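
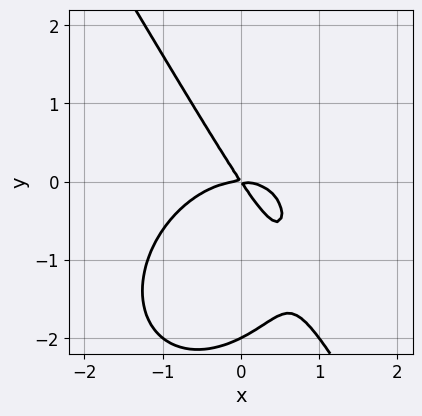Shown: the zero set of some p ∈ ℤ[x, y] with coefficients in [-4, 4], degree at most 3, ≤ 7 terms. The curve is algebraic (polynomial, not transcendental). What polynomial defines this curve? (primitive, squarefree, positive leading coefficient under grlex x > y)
2*x^3 + x*y^2 + y^3 + 3*x*y + 2*y^2

(a) The degree is 3 — a generic line meets the curve in up to 3 points.
(b) Reading off the gridlines: it crosses the x-axis at the gridline x = 0; among the integer gridlines, it crosses the y-axis at y ∈ {-2, 0}.
(c) Together with the visible shape, these determine p as stated.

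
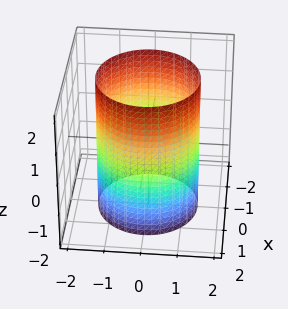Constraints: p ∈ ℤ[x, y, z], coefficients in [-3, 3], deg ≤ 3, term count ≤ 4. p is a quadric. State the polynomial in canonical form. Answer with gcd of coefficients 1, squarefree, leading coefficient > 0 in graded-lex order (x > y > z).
x^2 + y^2 - 2

1. deg p = 2.
2. Symmetries: every cross-section ⟂ z is a circle, so x, y appear only via x² + y²; mirror symmetry z ↦ −z ⇒ only even powers of z.
3. From the axis intercepts and sections: no z-intercept at any integer in the box; a circular section at z = -1 has radius between 1 and 2.
4. Matching integer coefficients to the picture gives p.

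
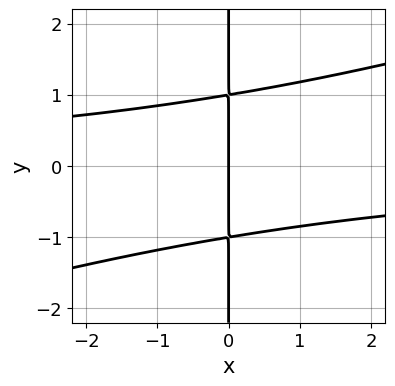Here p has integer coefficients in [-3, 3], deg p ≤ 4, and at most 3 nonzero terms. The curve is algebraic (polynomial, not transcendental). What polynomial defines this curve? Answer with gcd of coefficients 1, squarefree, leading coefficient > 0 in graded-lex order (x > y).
(a) Degree: a generic line meets the curve in up to 3 points, so deg p = 3.
(b) From the axis intercepts and sections: it meets the x-axis at x = 0 (among the integer gridlines); the visible y-axis segment lies entirely on the curve.
(c) These observations pin down the coefficients.

x^2*y - 3*x*y^2 + 3*x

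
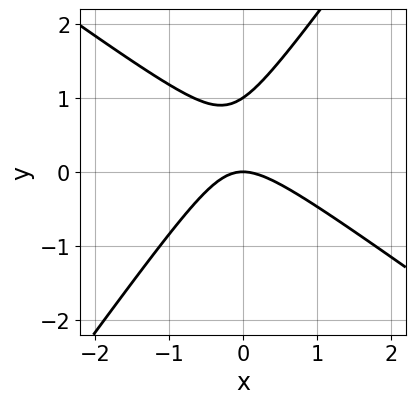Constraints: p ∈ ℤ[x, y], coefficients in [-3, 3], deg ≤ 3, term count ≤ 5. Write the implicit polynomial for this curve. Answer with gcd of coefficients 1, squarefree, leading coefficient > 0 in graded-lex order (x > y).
deg p = 2. The shape is more complex than any degree-1 curve.
Observable constraints: the y-axis gridline crossings are at y ∈ {0, 1}; it meets the x-axis at x = 0 (among the integer gridlines).
The integer polynomial consistent with all of this is the stated p.

3*x^2 + 2*x*y - 3*y^2 + 3*y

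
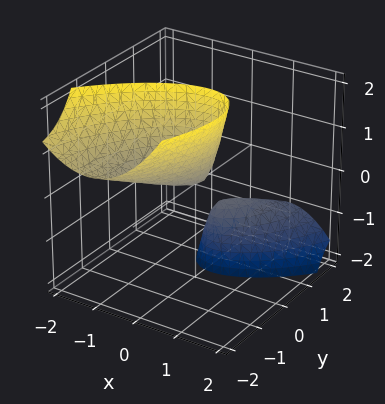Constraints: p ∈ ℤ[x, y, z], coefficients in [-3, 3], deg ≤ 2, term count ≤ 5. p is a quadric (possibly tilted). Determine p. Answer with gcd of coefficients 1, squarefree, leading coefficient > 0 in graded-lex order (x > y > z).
3*x^2 - 3*x*y + 2*y^2 + 3*y*z - z

First, the picture has 2 separate pieces.
Then, the degree is 2 — the shape is more complex than any degree-1 surface.
Then, observable constraints: one y-axis crossing is at y = 0; it meets the x-axis at x = 0 (among the integer gridlines); it meets the z-axis at z = 0 (among the integer gridlines).
Finally, matching integer coefficients to the picture gives p.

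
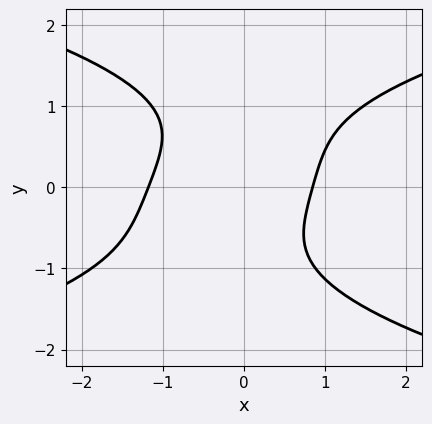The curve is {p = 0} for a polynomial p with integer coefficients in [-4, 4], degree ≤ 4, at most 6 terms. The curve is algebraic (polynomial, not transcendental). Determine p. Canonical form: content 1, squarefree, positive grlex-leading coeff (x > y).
1. The degree is 4 — no degree-3 curve has this shape.
2. Reading off the gridlines: it misses every integer gridline on the y-axis.
3. These observations pin down the coefficients.

2*y^4 - 3*x^2 + 2*x*y - x + 3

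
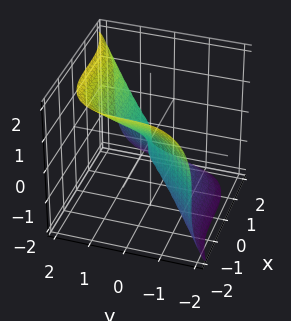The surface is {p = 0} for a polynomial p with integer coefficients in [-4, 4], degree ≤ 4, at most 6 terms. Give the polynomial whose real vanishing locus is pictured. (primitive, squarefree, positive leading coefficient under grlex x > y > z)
First, degree: no degree-2 surface has this shape, so deg p = 3.
Then, against the integer gridlines: it crosses the z-axis at the gridline z = 0; one x-axis crossing is at x = 0; it meets the y-axis at y = 0 (among the integer gridlines).
Finally, putting this together gives p.

2*x^3 - 3*y^3 + 2*z^3 - y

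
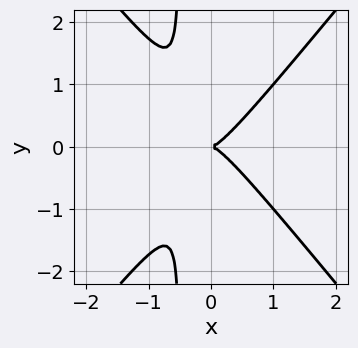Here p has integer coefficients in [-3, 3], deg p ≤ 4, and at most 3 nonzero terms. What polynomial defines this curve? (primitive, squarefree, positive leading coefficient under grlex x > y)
3*x^3 - 2*x*y^2 - y^2

First, degree: no degree-2 curve has this shape, so deg p = 3.
Then, symmetries: mirror symmetry y ↦ −y ⇒ only even powers of y.
Then, from the axis intercepts and sections: it meets the x-axis at x = 0 (among the integer gridlines); it crosses the y-axis at the gridline y = 0.
Finally, these observations pin down the coefficients.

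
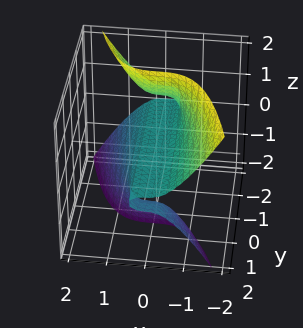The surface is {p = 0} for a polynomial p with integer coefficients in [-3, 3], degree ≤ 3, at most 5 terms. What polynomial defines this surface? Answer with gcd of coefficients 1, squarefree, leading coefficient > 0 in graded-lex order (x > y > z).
3*x^3 + 2*y*z^2 + 2*z

(a) The degree is 3 — the shape is more complex than any degree-2 surface.
(b) Against the integer gridlines: one x-axis crossing is at x = 0; it meets the z-axis at z = 0 (among the integer gridlines); the visible y-axis segment lies entirely on the surface.
(c) The integer polynomial consistent with all of this is the stated p.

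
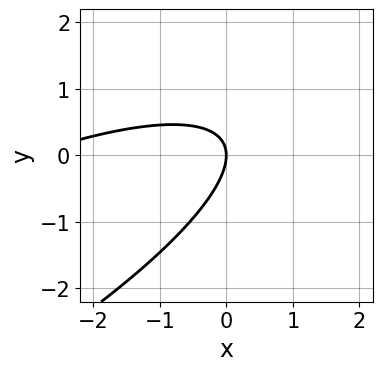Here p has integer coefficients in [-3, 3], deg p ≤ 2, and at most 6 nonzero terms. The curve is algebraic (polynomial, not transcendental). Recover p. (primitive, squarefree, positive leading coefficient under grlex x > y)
First, degree: a generic line meets the curve in up to 2 points, so deg p = 2.
Then, from the axis intercepts and sections: it crosses the y-axis at the gridline y = 0; it crosses the x-axis at the gridline x = 0.
Finally, together with the visible shape, these determine p as stated.

x^2 - 3*x*y + 3*y^2 + 3*x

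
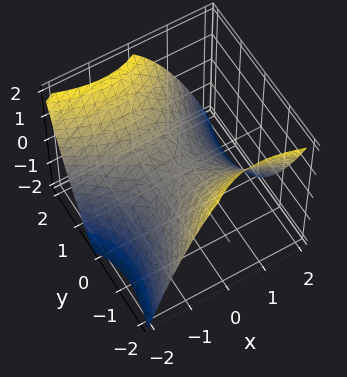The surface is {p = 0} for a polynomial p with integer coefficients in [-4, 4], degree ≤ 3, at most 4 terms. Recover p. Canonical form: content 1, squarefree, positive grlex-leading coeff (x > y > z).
Degree: the shape is more complex than any degree-1 surface, so deg p = 2.
Checking where it meets the axes: one y-axis crossing is at y = 0; it crosses the x-axis at the gridline x = 0; it crosses the z-axis at the gridline z = 0.
Solving for integer coefficients yields p as stated.

x^2 + x*y - y^2 + 2*z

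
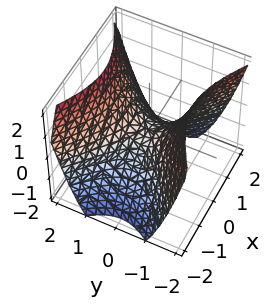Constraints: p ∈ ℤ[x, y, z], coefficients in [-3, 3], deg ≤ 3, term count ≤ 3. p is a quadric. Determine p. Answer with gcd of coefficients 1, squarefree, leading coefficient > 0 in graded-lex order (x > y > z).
2*x^2 - 3*y^2 + 3*z

First, the degree is 2 — a saddle surface; a quadric.
Next, symmetries: mirror symmetry x ↦ −x ⇒ only even powers of x; the y ↦ −y reflection is a symmetry, so y appears only in even powers.
Next, reading off the gridlines: it meets the x-axis at x = 0 (among the integer gridlines); it crosses the y-axis at the gridline y = 0; it meets the z-axis at z = 0 (among the integer gridlines).
Finally, together with the visible shape, these determine p as stated.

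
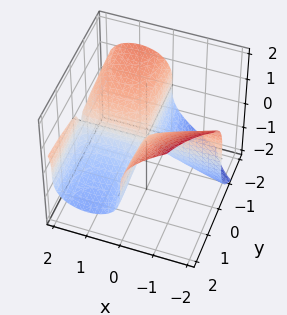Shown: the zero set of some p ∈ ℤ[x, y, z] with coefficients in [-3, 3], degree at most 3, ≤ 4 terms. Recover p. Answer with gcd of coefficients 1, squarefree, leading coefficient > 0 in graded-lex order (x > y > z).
x^2*y - z^3 - 2*x*y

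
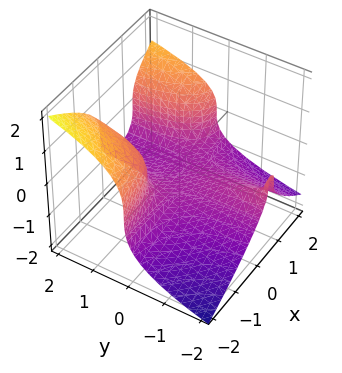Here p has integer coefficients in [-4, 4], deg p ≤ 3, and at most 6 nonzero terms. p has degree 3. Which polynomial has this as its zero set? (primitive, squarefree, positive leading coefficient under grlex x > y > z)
(a) Degree: a generic line meets the surface in up to 3 points, so deg p = 3.
(b) From the visible intercepts: it misses every integer gridline on the y-axis; no x-intercept at any integer in the box.
(c) These observations pin down the coefficients.

2*x^2*y - 3*z^3 - 2*x*y - 1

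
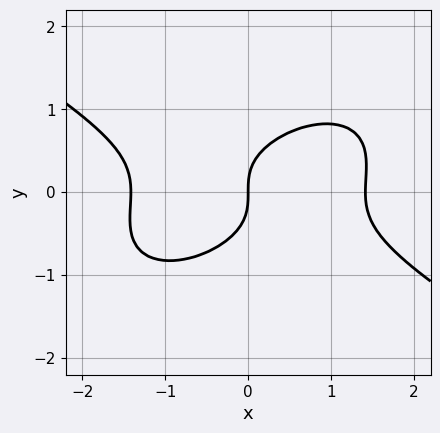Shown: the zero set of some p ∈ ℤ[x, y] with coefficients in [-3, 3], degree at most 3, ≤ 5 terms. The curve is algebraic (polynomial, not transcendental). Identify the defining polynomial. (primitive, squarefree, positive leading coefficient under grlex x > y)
x^3 - x*y^2 + 3*y^3 - 2*x

First, the degree is 3 — a generic line meets the curve in up to 3 points.
Next, from the visible intercepts: one x-axis crossing is at x = 0; one y-axis crossing is at y = 0.
Finally, matching integer coefficients to the picture gives p.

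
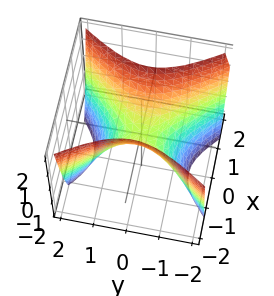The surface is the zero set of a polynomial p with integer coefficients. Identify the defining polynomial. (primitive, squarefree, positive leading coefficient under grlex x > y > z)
(a) deg p = 2. A hyperbolic paraboloid; a quadric.
(b) Symmetries: mirror symmetry x ↦ −x ⇒ only even powers of x; the y ↦ −y reflection is a symmetry, so y appears only in even powers.
(c) Checking where it meets the axes: it crosses the x-axis at the gridline x = 0; one z-axis crossing is at z = 0; one y-axis crossing is at y = 0.
(d) Putting this together gives p.

3*x^2 - 2*y^2 - 2*z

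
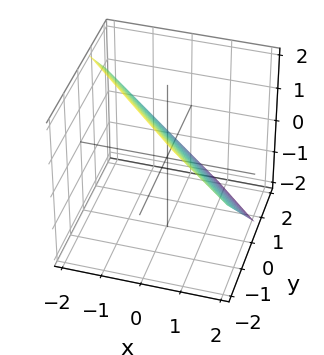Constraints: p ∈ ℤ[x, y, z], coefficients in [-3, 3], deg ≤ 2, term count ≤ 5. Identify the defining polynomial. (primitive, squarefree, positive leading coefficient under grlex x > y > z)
deg p = 1. The surface is flat (a plane).
The integer polynomial consistent with all of this is the stated p.

3*x + 3*y + 3*z - 2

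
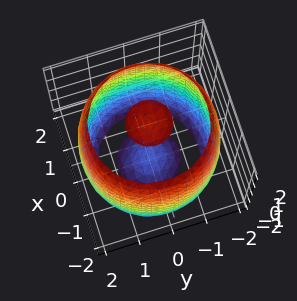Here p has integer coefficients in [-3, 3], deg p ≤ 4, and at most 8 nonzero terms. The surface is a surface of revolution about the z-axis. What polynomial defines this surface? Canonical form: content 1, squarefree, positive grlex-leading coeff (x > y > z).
(a) The picture has 3 separate pieces. They look like related sheets of one shape, so recover p as a whole.
(b) deg p = 4. A generic line meets the surface in up to 4 points.
(c) Symmetries: the surface is invariant under rotation about z: p = q(x² + y², z).
(d) Observable constraints: a circular section at z = -1 has radius between 1 and 2.
(e) Together with the visible shape, these determine p as stated.

x^4 + 2*x^2*y^2 + y^4 - 3*x^2 - 3*y^2 + z^2 - 3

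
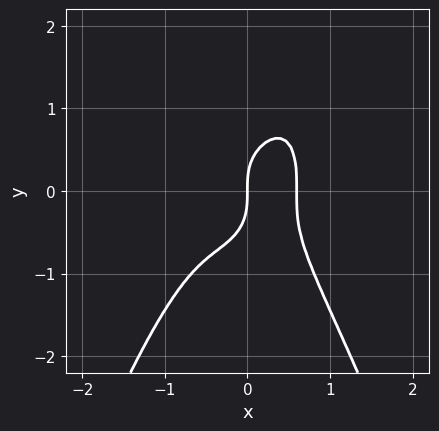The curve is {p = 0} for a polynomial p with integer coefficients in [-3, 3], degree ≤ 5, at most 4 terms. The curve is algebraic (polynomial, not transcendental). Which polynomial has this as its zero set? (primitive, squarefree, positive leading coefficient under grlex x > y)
3*x^4 + x^3 + y^3 - x

1. Degree: a generic line meets the curve in up to 4 points, so deg p = 4.
2. From the axis intercepts and sections: one x-axis crossing is at x = 0; it meets the y-axis at y = 0 (among the integer gridlines).
3. These observations pin down the coefficients.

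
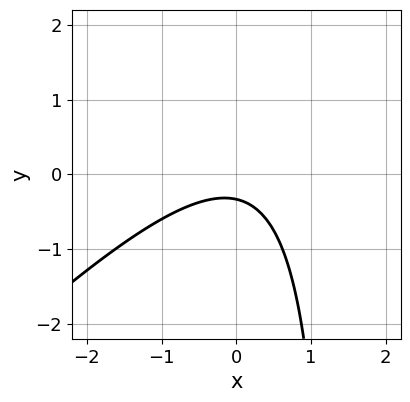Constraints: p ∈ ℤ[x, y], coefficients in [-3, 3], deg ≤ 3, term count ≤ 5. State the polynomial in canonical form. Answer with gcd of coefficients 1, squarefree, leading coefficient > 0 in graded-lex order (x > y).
deg p = 2.
Checking where it meets the axes: it misses every integer gridline on the x-axis.
These observations pin down the coefficients.

2*x^2 - 2*x*y + 3*y + 1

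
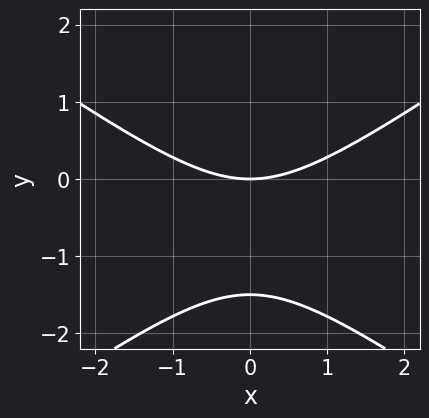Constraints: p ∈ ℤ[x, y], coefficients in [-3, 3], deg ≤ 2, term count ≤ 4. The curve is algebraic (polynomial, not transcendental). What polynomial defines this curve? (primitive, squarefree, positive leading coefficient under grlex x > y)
x^2 - 2*y^2 - 3*y

1. The degree is 2 — a generic line meets the curve in up to 2 points.
2. Symmetries: it's symmetric under x → −x, forcing even powers of x.
3. Checking where it meets the axes: it meets the y-axis at y = 0 (among the integer gridlines); one x-axis crossing is at x = 0.
4. Fitting integer coefficients to these (and the overall shape) gives p.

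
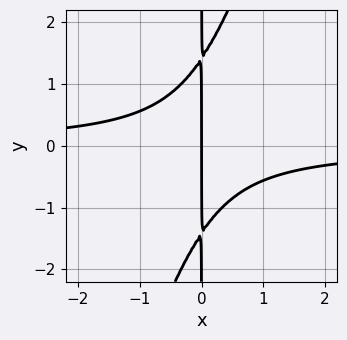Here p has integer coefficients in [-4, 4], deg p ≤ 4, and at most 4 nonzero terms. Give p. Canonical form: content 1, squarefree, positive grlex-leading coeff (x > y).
3*x^2*y - x*y^2 + 2*x

First, the degree is 3 — a generic line meets the curve in up to 3 points.
Then, from the axis intercepts and sections: the visible y-axis segment lies entirely on the curve; it crosses the x-axis at the gridline x = 0.
Finally, together with the visible shape, these determine p as stated.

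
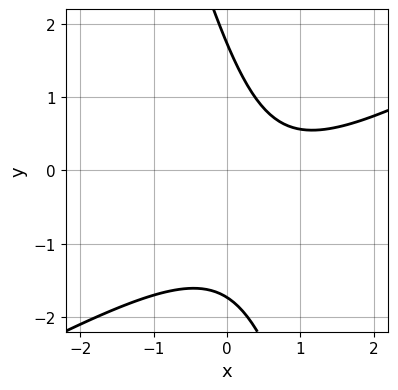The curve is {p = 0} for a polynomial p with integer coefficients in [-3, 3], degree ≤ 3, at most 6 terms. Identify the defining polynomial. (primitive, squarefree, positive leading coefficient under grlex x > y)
2*x^2 - 3*x*y - y^2 - 3*x + 3

Degree: the shape is more complex than any degree-1 curve, so deg p = 2.
Checking where it meets the axes: it misses every integer gridline on the x-axis.
Solving for integer coefficients yields p as stated.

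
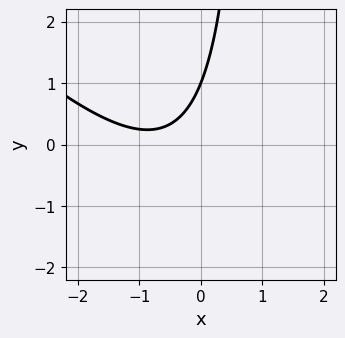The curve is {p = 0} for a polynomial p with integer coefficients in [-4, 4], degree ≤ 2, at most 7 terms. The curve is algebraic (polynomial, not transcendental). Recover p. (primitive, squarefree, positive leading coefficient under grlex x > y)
2*x^2 + 2*x*y + 3*x - 2*y + 2

First, degree: the shape is more complex than any degree-1 curve, so deg p = 2.
Then, from the axis intercepts and sections: it meets the y-axis at y = 1 (among the integer gridlines); no x-intercept at any integer in the box.
Finally, fitting integer coefficients to these (and the overall shape) gives p.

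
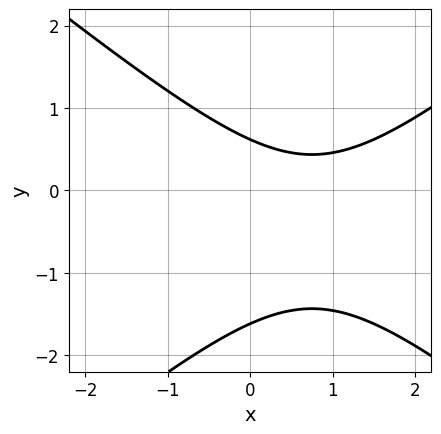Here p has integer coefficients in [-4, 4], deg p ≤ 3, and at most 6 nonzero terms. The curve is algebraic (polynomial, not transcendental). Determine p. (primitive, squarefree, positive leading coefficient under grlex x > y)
(a) Degree: the shape is more complex than any degree-1 curve, so deg p = 2.
(b) Reading off the gridlines: it misses every integer gridline on the x-axis.
(c) Solving for integer coefficients yields p as stated.

2*x^2 - 3*y^2 - 3*x - 3*y + 3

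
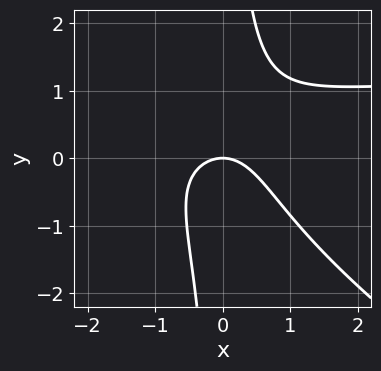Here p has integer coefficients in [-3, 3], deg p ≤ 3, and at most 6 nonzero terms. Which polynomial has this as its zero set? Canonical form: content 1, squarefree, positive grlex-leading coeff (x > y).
(a) The degree is 3 — the shape is more complex than any degree-2 curve.
(b) From the axis intercepts and sections: it meets the y-axis at y = 0 (among the integer gridlines); one x-axis crossing is at x = 0.
(c) These observations pin down the coefficients.

2*x^2*y + 3*x*y^2 - 3*x^2 - 3*y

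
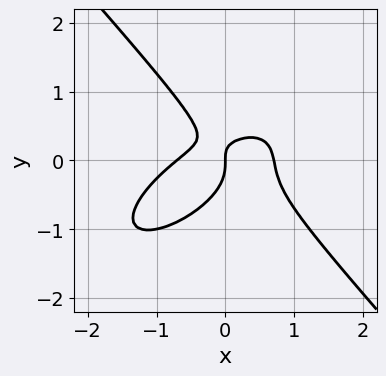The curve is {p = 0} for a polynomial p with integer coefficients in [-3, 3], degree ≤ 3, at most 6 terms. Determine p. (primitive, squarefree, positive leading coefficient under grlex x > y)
(a) deg p = 3.
(b) Against the integer gridlines: it crosses the y-axis at the gridline y = 0; one x-axis crossing is at x = 0.
(c) Assembling these constraints gives the stated polynomial.

2*x^3 - 2*x^2*y + 3*y^3 + 2*x*y - x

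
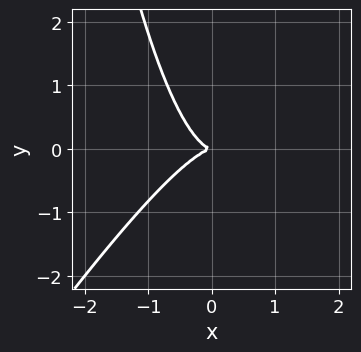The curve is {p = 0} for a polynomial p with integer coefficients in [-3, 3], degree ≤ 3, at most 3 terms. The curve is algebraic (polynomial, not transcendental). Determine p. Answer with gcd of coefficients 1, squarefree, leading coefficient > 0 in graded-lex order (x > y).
deg p = 3. A generic line meets the curve in up to 3 points.
Observable constraints: it meets the x-axis at x = 0 (among the integer gridlines); it meets the y-axis at y = 0 (among the integer gridlines).
Matching integer coefficients to the picture gives p.

3*x^3 - 2*x^2*y + 2*y^2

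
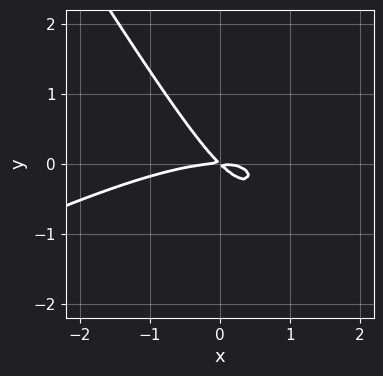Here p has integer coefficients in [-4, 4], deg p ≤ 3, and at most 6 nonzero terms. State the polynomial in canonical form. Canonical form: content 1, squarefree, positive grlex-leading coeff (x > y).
x^3 - 2*x^2*y + y^3 + 3*x*y + 3*y^2

First, degree: no degree-2 curve has this shape, so deg p = 3.
Next, against the integer gridlines: it crosses the y-axis at the gridline y = 0; it crosses the x-axis at the gridline x = 0.
Finally, together with the visible shape, these determine p as stated.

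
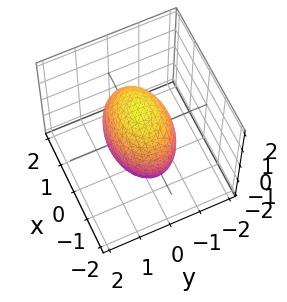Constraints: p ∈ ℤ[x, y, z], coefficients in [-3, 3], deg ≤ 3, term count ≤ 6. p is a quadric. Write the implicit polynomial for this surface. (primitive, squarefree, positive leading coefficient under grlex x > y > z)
x^2 + 2*y^2 + z^2 - 2

1. Degree: bounded and convex; a quadric, so deg p = 2.
2. Symmetries: the z ↦ −z reflection is a symmetry, so z appears only in even powers; it's symmetric under y → −y, forcing even powers of y; mirror symmetry x ↦ −x ⇒ only even powers of x.
3. Against the integer gridlines: among the integer gridlines, it crosses the y-axis at y ∈ {-1, 1}.
4. Together with the visible shape, these determine p as stated.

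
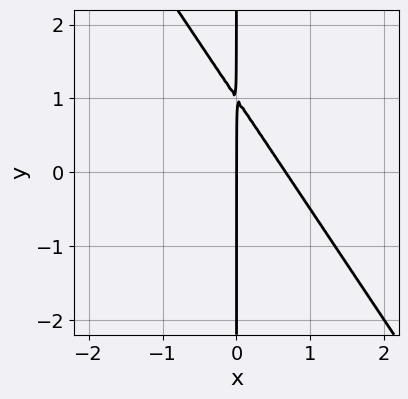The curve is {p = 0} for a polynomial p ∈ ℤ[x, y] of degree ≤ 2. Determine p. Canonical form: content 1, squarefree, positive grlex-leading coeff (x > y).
First, deg p = 2. The shape is more complex than any degree-1 curve.
Next, observable constraints: it meets the x-axis at x = 0 (among the integer gridlines); every point of the y-axis in the box is on the curve.
Finally, these observations pin down the coefficients.

3*x^2 + 2*x*y - 2*x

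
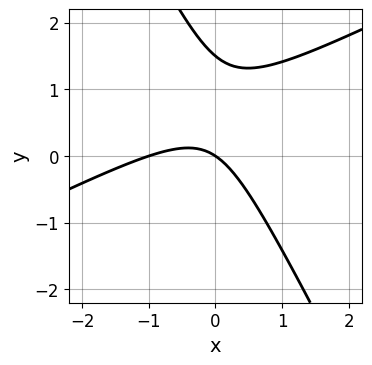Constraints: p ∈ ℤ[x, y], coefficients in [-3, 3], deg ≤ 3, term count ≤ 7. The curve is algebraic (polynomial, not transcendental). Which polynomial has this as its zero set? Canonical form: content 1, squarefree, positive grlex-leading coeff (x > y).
2*x^2 - 3*x*y - 2*y^2 + 2*x + 3*y

(a) deg p = 2.
(b) Observable constraints: among the integer gridlines, it crosses the x-axis at x ∈ {-1, 0}; it meets the y-axis at y = 0 (among the integer gridlines).
(c) The integer polynomial consistent with all of this is the stated p.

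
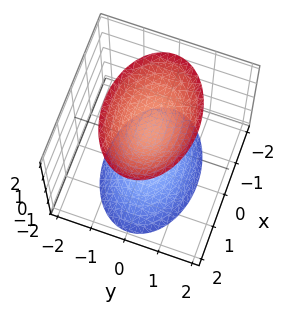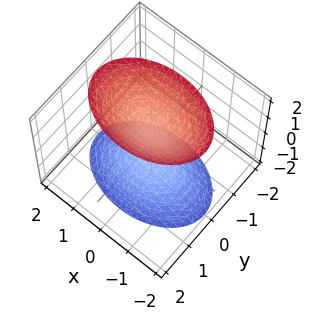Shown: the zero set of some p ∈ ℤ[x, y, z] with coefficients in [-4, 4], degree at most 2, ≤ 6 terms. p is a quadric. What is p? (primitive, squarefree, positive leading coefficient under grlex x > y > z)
There are 2 components. They look like related sheets of one shape, so recover p as a whole.
The degree is 2 — two sheets facing apart; a quadric.
Symmetries: it's symmetric under y → −y, forcing even powers of y; it's symmetric under x → −x, forcing even powers of x; mirror symmetry z ↦ −z ⇒ only even powers of z.
Observable constraints: the surface avoids every integer y-axis point in the box; the surface avoids every integer x-axis point in the box.
Putting this together gives p. Check: (0, 0, 1) on the z-axis lies on the surface, and p(0, 0, 1) = 0. ✓

x^2 + 2*y^2 - z^2 + 1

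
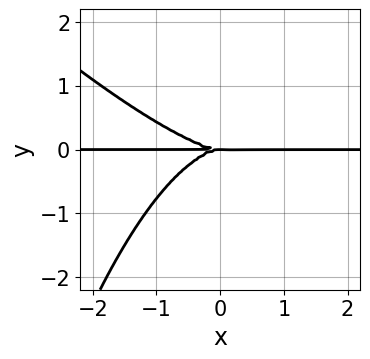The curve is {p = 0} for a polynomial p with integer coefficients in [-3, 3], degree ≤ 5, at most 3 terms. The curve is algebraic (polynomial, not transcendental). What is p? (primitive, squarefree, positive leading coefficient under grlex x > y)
x^3*y + x^2*y^2 + 3*y^3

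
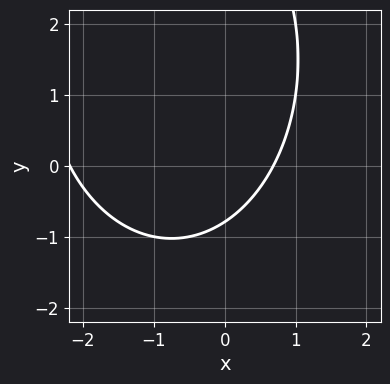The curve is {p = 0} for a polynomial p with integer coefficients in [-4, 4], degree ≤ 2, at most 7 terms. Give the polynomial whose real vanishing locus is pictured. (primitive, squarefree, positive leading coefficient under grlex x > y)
First, deg p = 2. A generic line meets the curve in up to 2 points.
Finally, putting this together gives p.

2*x^2 + y^2 + 3*x - 3*y - 3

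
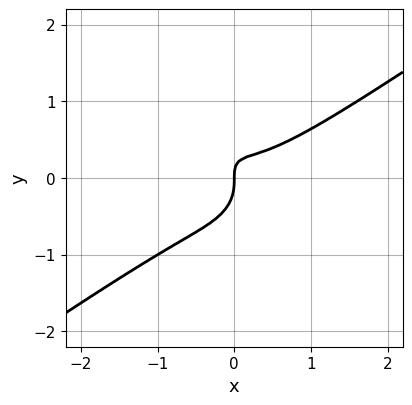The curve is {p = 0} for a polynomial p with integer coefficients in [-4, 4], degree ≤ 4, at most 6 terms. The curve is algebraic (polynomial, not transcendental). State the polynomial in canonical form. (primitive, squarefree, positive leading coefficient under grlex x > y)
(a) The degree is 3 — no degree-2 curve has this shape.
(b) Checking where it meets the axes: it meets the y-axis at y = 0 (among the integer gridlines); it crosses the x-axis at the gridline x = 0.
(c) Solving for integer coefficients yields p as stated.

3*x^3 - 3*x^2*y - 3*y^3 - 2*x*y + x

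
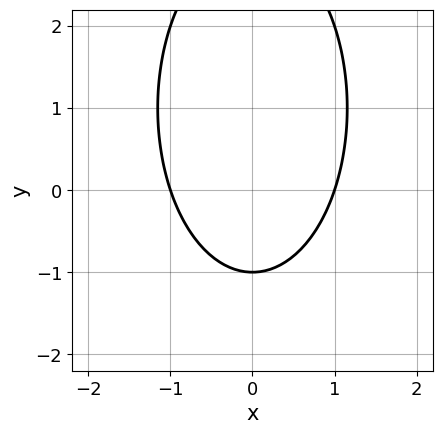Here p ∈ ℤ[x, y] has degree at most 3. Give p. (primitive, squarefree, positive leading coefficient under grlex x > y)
3*x^2 + y^2 - 2*y - 3

Degree: no degree-1 curve has this shape, so deg p = 2.
Symmetries: mirror symmetry x ↦ −x ⇒ only even powers of x.
From the axis intercepts and sections: among the integer gridlines, it crosses the x-axis at x ∈ {-1, 1}; one y-axis crossing is at y = -1.
Putting this together gives p.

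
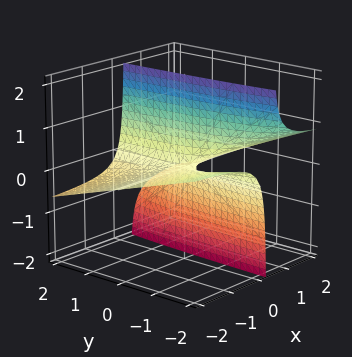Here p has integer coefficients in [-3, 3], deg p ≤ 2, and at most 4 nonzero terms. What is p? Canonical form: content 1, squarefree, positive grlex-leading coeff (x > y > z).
x*y + 3*x*z - z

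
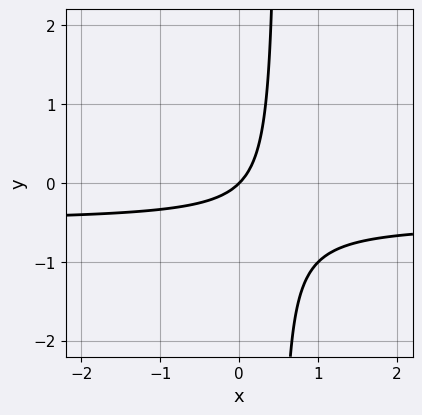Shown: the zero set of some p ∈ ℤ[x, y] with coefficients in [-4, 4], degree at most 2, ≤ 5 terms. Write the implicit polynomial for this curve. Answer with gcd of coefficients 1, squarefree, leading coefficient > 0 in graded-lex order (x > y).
2*x*y + x - y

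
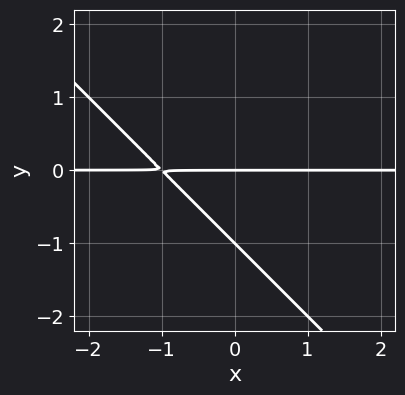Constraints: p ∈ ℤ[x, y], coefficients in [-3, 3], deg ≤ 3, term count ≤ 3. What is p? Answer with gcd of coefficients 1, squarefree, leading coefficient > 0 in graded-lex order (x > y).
(a) The degree is 2 — no degree-1 curve has this shape.
(b) From the visible intercepts: every point of the x-axis in the box is on the curve; the y-axis gridline crossings are at y ∈ {-1, 0}.
(c) Putting this together gives p.

x*y + y^2 + y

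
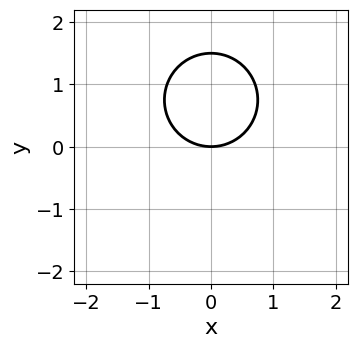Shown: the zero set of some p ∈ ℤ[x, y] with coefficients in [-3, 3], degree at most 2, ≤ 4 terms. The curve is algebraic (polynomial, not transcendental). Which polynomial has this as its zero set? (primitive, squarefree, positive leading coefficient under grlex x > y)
(a) Degree: a generic line meets the curve in up to 2 points, so deg p = 2.
(b) Symmetries: mirror symmetry x ↦ −x ⇒ only even powers of x.
(c) From the visible intercepts: it meets the x-axis at x = 0 (among the integer gridlines); it crosses the y-axis at the gridline y = 0.
(d) Putting this together gives p.

2*x^2 + 2*y^2 - 3*y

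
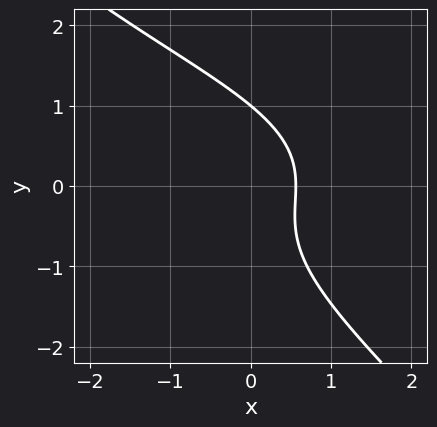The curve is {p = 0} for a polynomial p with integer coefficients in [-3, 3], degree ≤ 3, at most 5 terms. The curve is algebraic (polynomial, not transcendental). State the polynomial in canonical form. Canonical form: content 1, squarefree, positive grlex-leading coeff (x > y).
1. The degree is 3 — a generic line meets the curve in up to 3 points.
2. Checking where it meets the axes: one y-axis crossing is at y = 1.
3. Together with the visible shape, these determine p as stated.

2*x*y^2 + 2*y^3 + x^2 + 3*x - 2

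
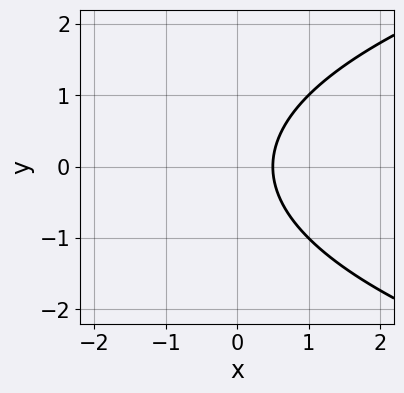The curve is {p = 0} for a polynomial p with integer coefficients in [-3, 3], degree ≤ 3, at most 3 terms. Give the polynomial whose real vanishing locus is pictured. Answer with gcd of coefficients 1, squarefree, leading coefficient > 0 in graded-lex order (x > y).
deg p = 2.
Symmetries: it's symmetric under y → −y, forcing even powers of y.
Reading off the gridlines: it misses every integer gridline on the y-axis.
Together with the visible shape, these determine p as stated.

y^2 - 2*x + 1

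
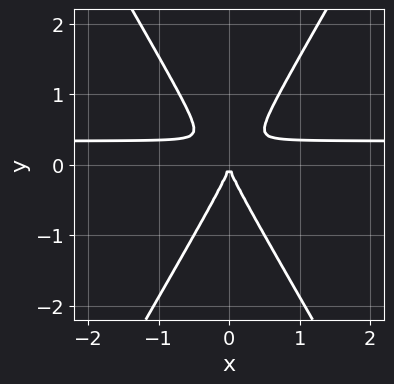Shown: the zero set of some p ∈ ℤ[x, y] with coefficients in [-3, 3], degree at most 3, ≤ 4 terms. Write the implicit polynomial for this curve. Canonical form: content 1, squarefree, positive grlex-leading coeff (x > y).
3*x^2*y - y^3 - x^2

Degree: the shape is more complex than any degree-2 curve, so deg p = 3.
Symmetries: it's symmetric under x → −x, forcing even powers of x.
Checking where it meets the axes: one y-axis crossing is at y = 0; it meets the x-axis at x = 0 (among the integer gridlines).
Matching integer coefficients to the picture gives p.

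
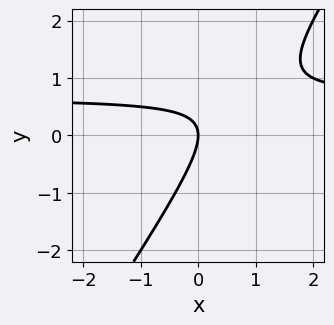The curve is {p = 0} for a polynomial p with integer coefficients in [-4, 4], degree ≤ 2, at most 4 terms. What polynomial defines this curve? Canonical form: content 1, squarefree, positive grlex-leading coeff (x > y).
First, degree: the shape is more complex than any degree-1 curve, so deg p = 2.
Next, checking where it meets the axes: it meets the y-axis at y = 0 (among the integer gridlines); one x-axis crossing is at x = 0.
Finally, assembling these constraints gives the stated polynomial.

3*x*y - 2*y^2 - 2*x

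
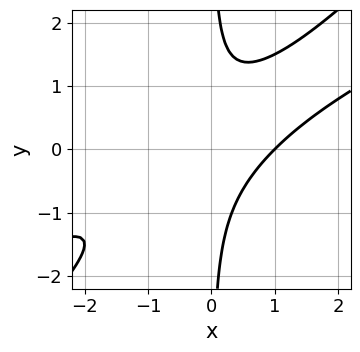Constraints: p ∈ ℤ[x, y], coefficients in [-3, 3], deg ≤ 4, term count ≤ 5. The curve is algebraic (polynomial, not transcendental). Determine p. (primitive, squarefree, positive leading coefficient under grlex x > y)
x^3 - 3*x^2*y + 2*x*y^2 - 1

1. deg p = 3. A generic line meets the curve in up to 3 points.
2. Observable constraints: one x-axis crossing is at x = 1; it misses every integer gridline on the y-axis.
3. Together with the visible shape, these determine p as stated.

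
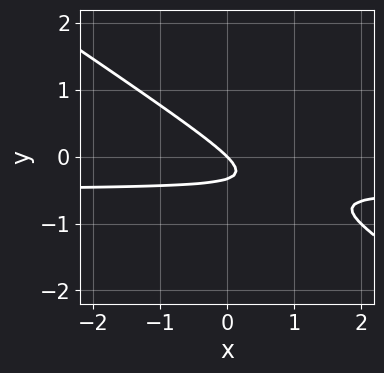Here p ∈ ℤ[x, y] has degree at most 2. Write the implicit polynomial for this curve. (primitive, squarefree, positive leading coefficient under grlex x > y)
2*x*y + 3*y^2 + x + y

First, the degree is 2 — no degree-1 curve has this shape.
Then, observable constraints: it meets the x-axis at x = 0 (among the integer gridlines); one y-axis crossing is at y = 0.
Finally, solving for integer coefficients yields p as stated.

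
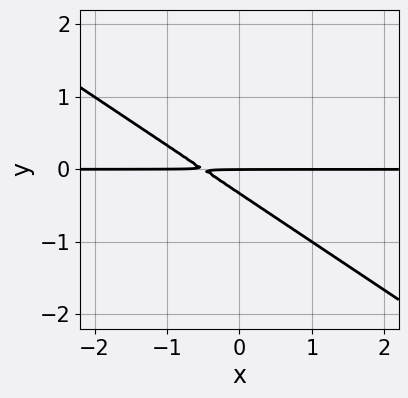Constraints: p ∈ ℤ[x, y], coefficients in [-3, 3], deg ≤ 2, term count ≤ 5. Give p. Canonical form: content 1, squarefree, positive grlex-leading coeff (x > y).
First, the degree is 2 — the shape is more complex than any degree-1 curve.
Then, checking where it meets the axes: the visible x-axis segment lies entirely on the curve; one y-axis crossing is at y = 0.
Finally, matching integer coefficients to the picture gives p.

2*x*y + 3*y^2 + y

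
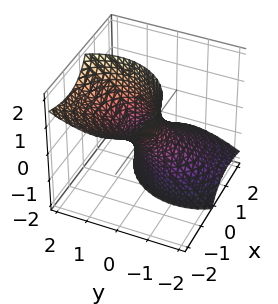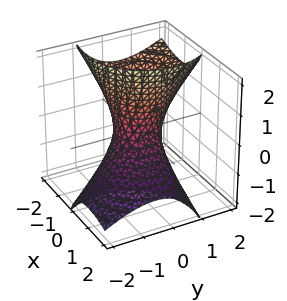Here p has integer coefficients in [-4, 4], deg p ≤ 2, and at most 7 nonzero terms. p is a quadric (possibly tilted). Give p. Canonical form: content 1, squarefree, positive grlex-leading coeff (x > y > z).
2*x^2 + 3*x*z + 2*y^2 - 2*y*z - 1

The degree is 2 — the shape is more complex than any degree-1 surface.
Checking where it meets the axes: no z-intercept at any integer in the box.
Matching integer coefficients to the picture gives p.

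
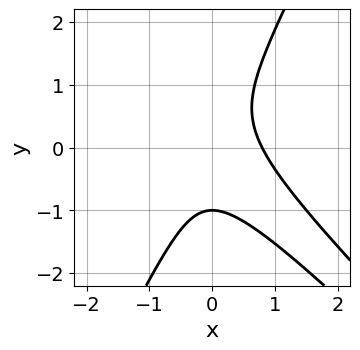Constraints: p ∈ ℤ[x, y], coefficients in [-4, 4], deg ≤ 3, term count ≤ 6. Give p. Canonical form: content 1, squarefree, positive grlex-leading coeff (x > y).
2*x^3 + 3*x^2*y - y^3 - 1

(a) deg p = 3. The shape is more complex than any degree-2 curve.
(b) From the axis intercepts and sections: it meets the y-axis at y = -1 (among the integer gridlines).
(c) Together with the visible shape, these determine p as stated.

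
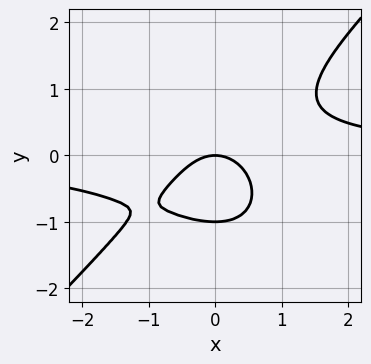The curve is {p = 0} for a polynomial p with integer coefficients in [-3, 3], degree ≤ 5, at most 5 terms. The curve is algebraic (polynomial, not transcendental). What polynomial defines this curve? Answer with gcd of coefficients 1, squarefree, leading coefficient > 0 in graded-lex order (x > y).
3*x^3*y - 3*y^4 + x^2*y - 3*x^2 - 3*y

First, deg p = 4. A generic line meets the curve in up to 4 points.
Then, from the visible intercepts: among the integer gridlines, it crosses the y-axis at y ∈ {-1, 0}; it crosses the x-axis at the gridline x = 0.
Finally, fitting integer coefficients to these (and the overall shape) gives p.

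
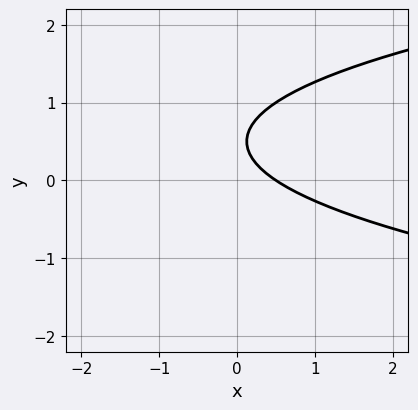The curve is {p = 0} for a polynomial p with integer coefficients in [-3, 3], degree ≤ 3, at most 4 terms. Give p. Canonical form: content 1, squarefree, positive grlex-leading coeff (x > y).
3*y^2 - 2*x - 3*y + 1

(a) deg p = 2. A generic line meets the curve in up to 2 points.
(b) From the axis intercepts and sections: no y-intercept at any integer in the box.
(c) Fitting integer coefficients to these (and the overall shape) gives p.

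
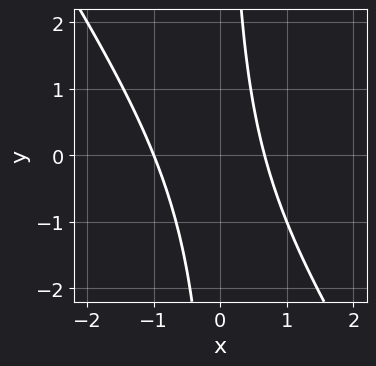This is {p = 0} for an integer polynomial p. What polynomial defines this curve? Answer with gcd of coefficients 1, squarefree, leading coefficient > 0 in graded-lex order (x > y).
3*x^2 + 2*x*y + x - 2

1. Degree: the shape is more complex than any degree-1 curve, so deg p = 2.
2. Reading off the gridlines: the curve avoids every integer y-axis point in the box; it crosses the x-axis at the gridline x = -1.
3. These observations pin down the coefficients.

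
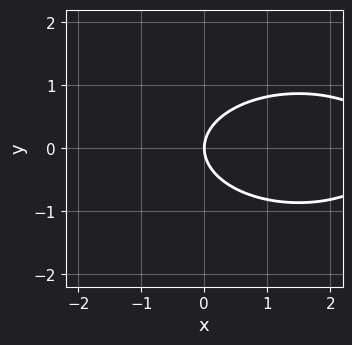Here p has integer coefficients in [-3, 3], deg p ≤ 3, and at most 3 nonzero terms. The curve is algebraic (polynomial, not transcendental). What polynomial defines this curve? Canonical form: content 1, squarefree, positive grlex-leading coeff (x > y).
x^2 + 3*y^2 - 3*x

Degree: no degree-1 curve has this shape, so deg p = 2.
Symmetries: mirror symmetry y ↦ −y ⇒ only even powers of y.
From the visible intercepts: it meets the x-axis at x = 0 (among the integer gridlines); it meets the y-axis at y = 0 (among the integer gridlines).
Together with the visible shape, these determine p as stated.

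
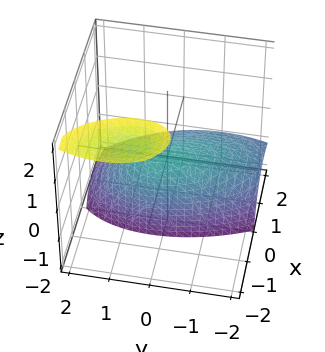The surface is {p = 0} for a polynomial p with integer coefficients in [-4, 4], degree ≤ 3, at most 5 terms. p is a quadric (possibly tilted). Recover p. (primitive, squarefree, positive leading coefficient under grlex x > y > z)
2*x^2 + x*y + 3*x*z + y^2 + 2*z

1. I count 2 distinct pieces. Treating them together as one polynomial.
2. deg p = 2. A generic line meets the surface in up to 2 points.
3. Against the integer gridlines: it crosses the z-axis at the gridline z = 0; it crosses the y-axis at the gridline y = 0; it meets the x-axis at x = 0 (among the integer gridlines).
4. Together with the visible shape, these determine p as stated.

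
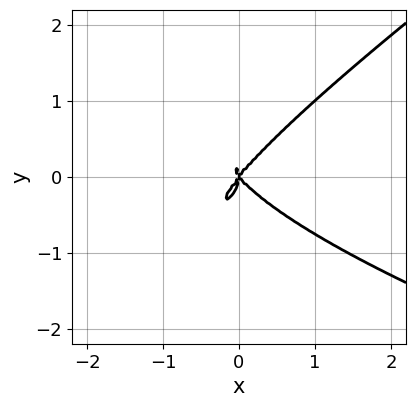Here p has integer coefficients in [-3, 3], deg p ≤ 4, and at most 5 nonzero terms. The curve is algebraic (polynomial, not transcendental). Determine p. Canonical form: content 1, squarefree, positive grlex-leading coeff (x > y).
1. deg p = 4. A generic line meets the curve in up to 4 points.
2. Against the integer gridlines: it crosses the x-axis at the gridline x = 0; it crosses the y-axis at the gridline y = 0.
3. The integer polynomial consistent with all of this is the stated p.

2*x*y^3 - 3*y^4 + 3*x^3 - 2*x*y^2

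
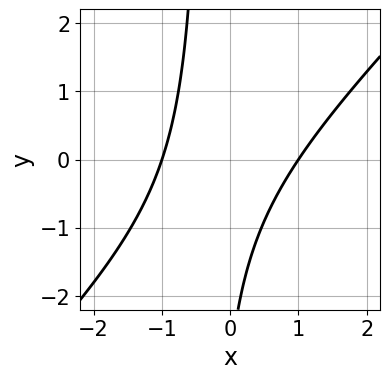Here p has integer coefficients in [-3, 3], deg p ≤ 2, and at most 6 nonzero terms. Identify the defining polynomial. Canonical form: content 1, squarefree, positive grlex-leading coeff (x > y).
1. deg p = 2. No degree-1 curve has this shape.
2. Reading off the gridlines: no y-intercept at any integer in the box; the x-axis gridline crossings are at x ∈ {-1, 1}.
3. Assembling these constraints gives the stated polynomial.

3*x^2 - 3*x*y - y - 3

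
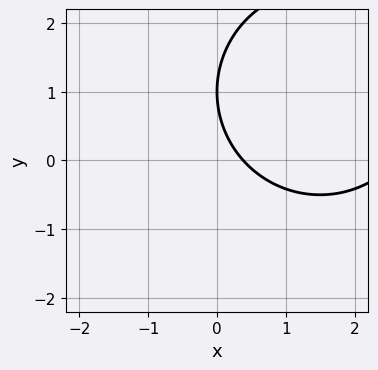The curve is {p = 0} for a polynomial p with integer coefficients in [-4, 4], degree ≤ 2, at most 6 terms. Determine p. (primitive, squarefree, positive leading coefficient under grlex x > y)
x^2 + y^2 - 3*x - 2*y + 1

1. Degree: no degree-1 curve has this shape, so deg p = 2.
2. Observable constraints: one y-axis crossing is at y = 1.
3. These observations pin down the coefficients.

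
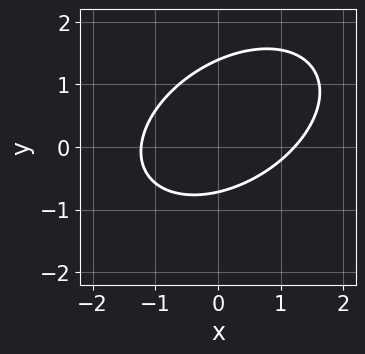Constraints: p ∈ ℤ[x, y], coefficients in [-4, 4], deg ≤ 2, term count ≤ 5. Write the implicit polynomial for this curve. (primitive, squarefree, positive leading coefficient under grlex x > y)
2*x^2 - 2*x*y + 3*y^2 - 2*y - 3

1. deg p = 2. A generic line meets the curve in up to 2 points.
2. Matching integer coefficients to the picture gives p.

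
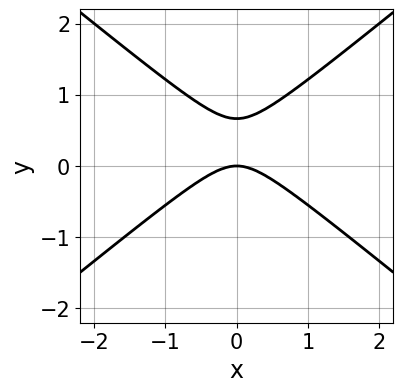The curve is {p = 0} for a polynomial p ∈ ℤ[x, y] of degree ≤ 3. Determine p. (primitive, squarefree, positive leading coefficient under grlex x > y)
(a) Degree: a generic line meets the curve in up to 2 points, so deg p = 2.
(b) Symmetries: it's symmetric under x → −x, forcing even powers of x.
(c) Reading off the gridlines: it meets the y-axis at y = 0 (among the integer gridlines); it crosses the x-axis at the gridline x = 0.
(d) These observations pin down the coefficients.

2*x^2 - 3*y^2 + 2*y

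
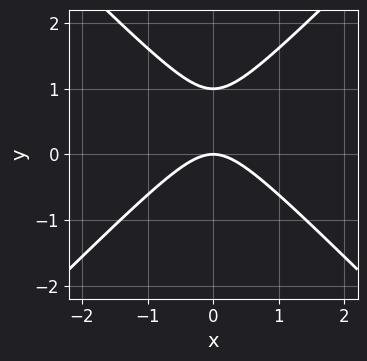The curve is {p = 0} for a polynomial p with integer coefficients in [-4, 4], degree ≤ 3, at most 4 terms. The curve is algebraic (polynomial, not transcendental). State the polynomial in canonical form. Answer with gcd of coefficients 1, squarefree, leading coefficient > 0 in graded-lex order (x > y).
(a) Degree: a generic line meets the curve in up to 2 points, so deg p = 2.
(b) Symmetries: mirror symmetry x ↦ −x ⇒ only even powers of x.
(c) Observable constraints: it crosses the x-axis at the gridline x = 0; among the integer gridlines, it crosses the y-axis at y ∈ {0, 1}.
(d) Assembling these constraints gives the stated polynomial.

x^2 - y^2 + y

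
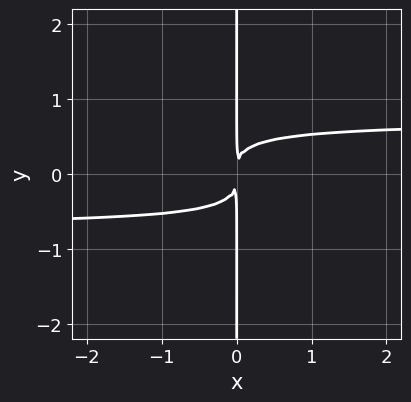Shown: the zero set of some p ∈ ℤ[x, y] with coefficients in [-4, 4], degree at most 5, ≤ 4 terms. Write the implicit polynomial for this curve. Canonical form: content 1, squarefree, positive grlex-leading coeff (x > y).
2*x^2*y^2 + 3*x*y^3 - x^2

1. The degree is 4 — a generic line meets the curve in up to 4 points.
2. Reading off the gridlines: the visible y-axis segment lies entirely on the curve.
3. The integer polynomial consistent with all of this is the stated p.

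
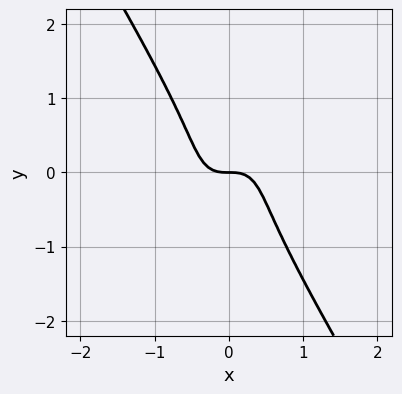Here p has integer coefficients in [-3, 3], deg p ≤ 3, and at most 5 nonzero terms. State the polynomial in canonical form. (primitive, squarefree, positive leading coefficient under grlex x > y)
3*x^3 - x^2*y + y^3 + y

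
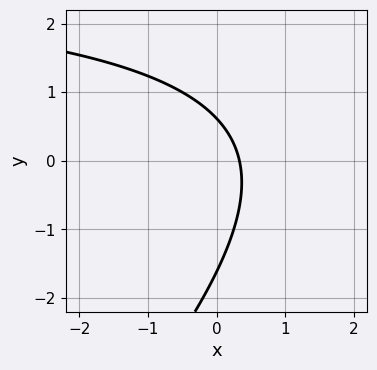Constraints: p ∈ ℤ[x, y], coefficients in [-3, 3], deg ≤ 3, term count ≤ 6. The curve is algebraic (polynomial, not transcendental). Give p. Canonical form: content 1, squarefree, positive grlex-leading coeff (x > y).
1. Degree: the shape is more complex than any degree-1 curve, so deg p = 2.
2. Putting this together gives p.

x*y - y^2 - 3*x - y + 1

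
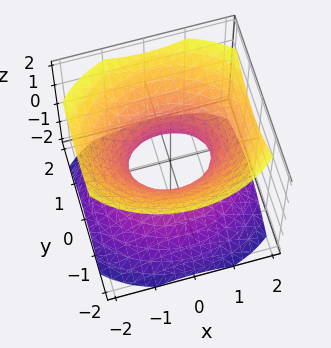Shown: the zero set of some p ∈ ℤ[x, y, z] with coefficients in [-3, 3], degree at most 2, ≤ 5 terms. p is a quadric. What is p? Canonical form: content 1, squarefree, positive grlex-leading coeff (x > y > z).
2*x^2 + 3*y^2 - 3*z^2 - 2

(a) deg p = 2.
(b) Symmetries: it's symmetric under y → −y, forcing even powers of y; it's symmetric under z → −z, forcing even powers of z; the x ↦ −x reflection is a symmetry, so x appears only in even powers.
(c) Reading off the gridlines: no z-intercept at any integer in the box; among the integer gridlines, it crosses the x-axis at x ∈ {-1, 1}.
(d) Fitting integer coefficients to these (and the overall shape) gives p.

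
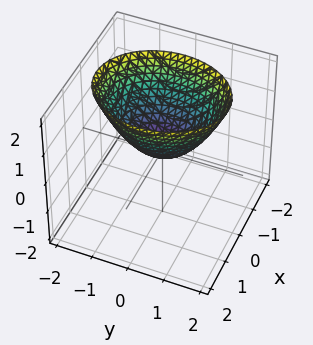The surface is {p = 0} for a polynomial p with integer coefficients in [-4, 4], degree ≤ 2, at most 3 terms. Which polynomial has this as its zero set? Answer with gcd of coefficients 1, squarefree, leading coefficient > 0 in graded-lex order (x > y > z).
3*x^2 + 2*y^2 - 3*z

(a) The degree is 2 — a paraboloid; a quadric.
(b) Symmetries: it's symmetric under y → −y, forcing even powers of y; it's symmetric under x → −x, forcing even powers of x.
(c) Observable constraints: one z-axis crossing is at z = 0; it meets the x-axis at x = 0 (among the integer gridlines); it meets the y-axis at y = 0 (among the integer gridlines).
(d) Fitting integer coefficients to these (and the overall shape) gives p.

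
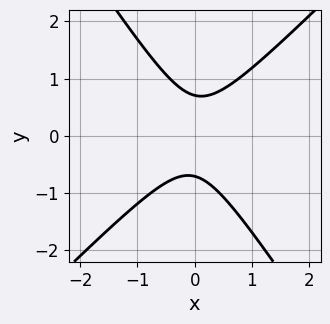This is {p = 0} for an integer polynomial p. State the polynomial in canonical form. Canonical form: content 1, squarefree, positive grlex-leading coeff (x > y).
(a) Degree: the shape is more complex than any degree-1 curve, so deg p = 2.
(b) From the visible intercepts: it misses every integer gridline on the x-axis.
(c) Solving for integer coefficients yields p as stated.

3*x^2 - x*y - 2*y^2 + 1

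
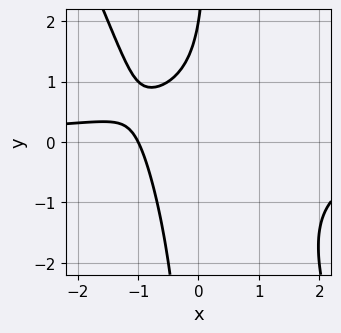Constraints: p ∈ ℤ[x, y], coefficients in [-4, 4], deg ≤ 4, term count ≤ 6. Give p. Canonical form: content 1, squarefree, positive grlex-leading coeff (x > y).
1. deg p = 3. A generic line meets the curve in up to 3 points.
2. Checking where it meets the axes: it crosses the x-axis at the gridline x = -1; it meets the y-axis at y = 2 (among the integer gridlines).
3. The integer polynomial consistent with all of this is the stated p.

2*x^2*y + x*y^2 + 2*x - y + 2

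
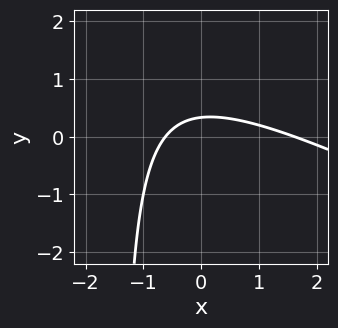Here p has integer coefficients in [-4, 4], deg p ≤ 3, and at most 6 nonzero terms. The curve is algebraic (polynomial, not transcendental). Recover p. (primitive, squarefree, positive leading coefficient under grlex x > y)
x^2 + 2*x*y - x + 3*y - 1

First, degree: the shape is more complex than any degree-1 curve, so deg p = 2.
Finally, putting this together gives p.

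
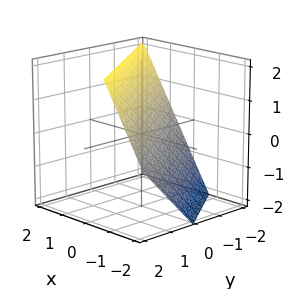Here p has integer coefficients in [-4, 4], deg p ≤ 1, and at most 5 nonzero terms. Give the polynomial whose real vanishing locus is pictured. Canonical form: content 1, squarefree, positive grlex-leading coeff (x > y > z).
3*x + 2*y - 2*z + 2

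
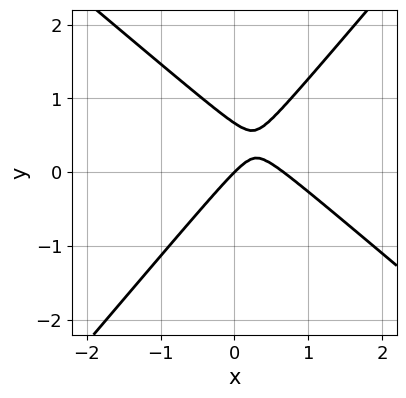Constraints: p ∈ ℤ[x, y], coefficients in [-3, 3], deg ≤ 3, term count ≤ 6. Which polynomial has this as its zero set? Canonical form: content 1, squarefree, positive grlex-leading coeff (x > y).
3*x^2 + x*y - 3*y^2 - 2*x + 2*y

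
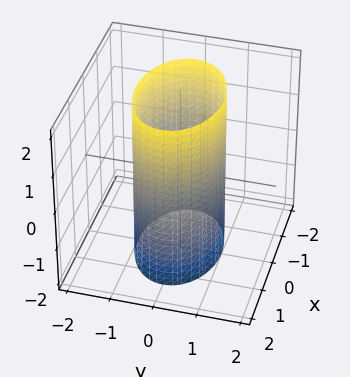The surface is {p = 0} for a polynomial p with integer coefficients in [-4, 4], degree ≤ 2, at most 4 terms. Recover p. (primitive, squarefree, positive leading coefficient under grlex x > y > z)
x^2 + 2*y^2 - 2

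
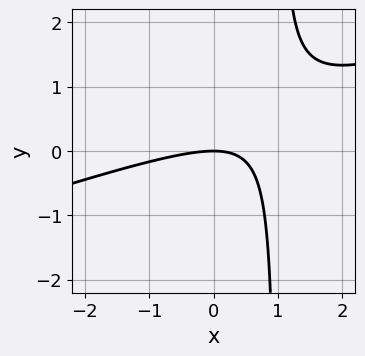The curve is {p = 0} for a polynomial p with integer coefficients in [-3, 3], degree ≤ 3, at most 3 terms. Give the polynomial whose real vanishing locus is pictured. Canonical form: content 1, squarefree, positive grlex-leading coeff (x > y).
x^2 - 3*x*y + 3*y

1. Degree: no degree-1 curve has this shape, so deg p = 2.
2. Reading off the gridlines: it meets the x-axis at x = 0 (among the integer gridlines); it crosses the y-axis at the gridline y = 0.
3. Matching integer coefficients to the picture gives p.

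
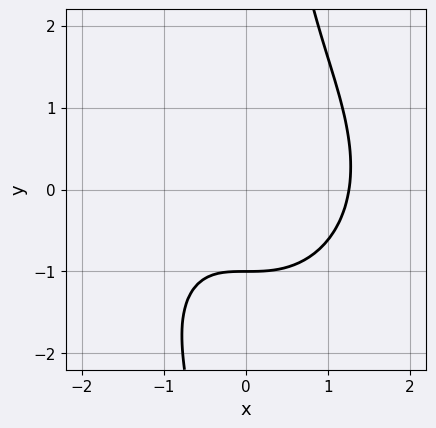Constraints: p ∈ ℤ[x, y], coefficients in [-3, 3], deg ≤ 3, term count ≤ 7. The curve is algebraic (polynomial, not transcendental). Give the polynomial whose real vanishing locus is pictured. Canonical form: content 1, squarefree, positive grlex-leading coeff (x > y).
x^3 + x*y^2 + x*y - 2*y - 2

(a) deg p = 3. No degree-2 curve has this shape.
(b) Against the integer gridlines: one y-axis crossing is at y = -1.
(c) Fitting integer coefficients to these (and the overall shape) gives p.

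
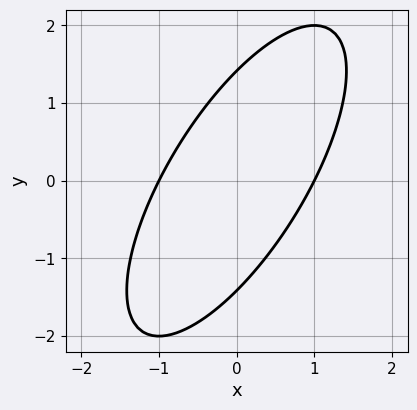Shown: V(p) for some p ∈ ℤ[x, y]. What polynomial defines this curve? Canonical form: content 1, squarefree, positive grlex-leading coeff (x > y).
2*x^2 - 2*x*y + y^2 - 2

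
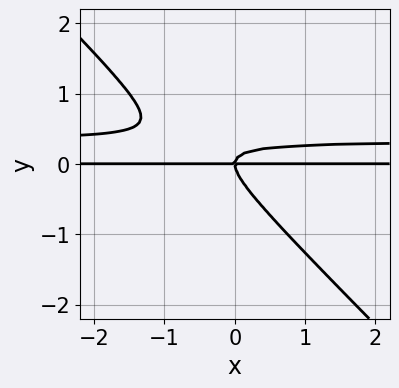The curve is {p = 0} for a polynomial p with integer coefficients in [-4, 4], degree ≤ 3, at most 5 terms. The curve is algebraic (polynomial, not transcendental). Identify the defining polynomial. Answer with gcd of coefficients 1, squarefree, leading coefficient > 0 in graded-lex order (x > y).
1. deg p = 3. The shape is more complex than any degree-2 curve.
2. Checking where it meets the axes: one y-axis crossing is at y = 0; every point of the x-axis in the box is on the curve.
3. The integer polynomial consistent with all of this is the stated p.

3*x*y^2 + 3*y^3 - x*y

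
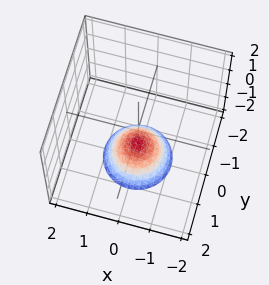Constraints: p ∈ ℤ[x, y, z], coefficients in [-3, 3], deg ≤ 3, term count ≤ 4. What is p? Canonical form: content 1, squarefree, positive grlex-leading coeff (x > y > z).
x^2 + y^2 + z + 1

Degree: the shape is more complex than any degree-1 surface, so deg p = 2.
By symmetry, the z-axis is an axis of rotation, so x and y enter only as x² + y².
Reading off the gridlines: it crosses the z-axis at the gridline z = -1; no x-intercept at any integer in the box; a circular section at z = -2 has radius exactly 1.
Matching integer coefficients to the picture gives p.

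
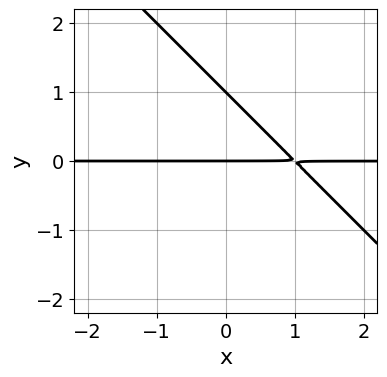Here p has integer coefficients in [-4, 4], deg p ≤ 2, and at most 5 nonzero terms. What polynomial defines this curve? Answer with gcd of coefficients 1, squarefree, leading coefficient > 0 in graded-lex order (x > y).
x*y + y^2 - y

deg p = 2.
Against the integer gridlines: among the integer gridlines, it crosses the y-axis at y ∈ {0, 1}; the visible x-axis segment lies entirely on the curve.
Putting this together gives p.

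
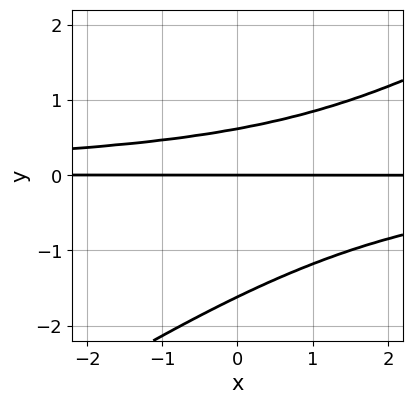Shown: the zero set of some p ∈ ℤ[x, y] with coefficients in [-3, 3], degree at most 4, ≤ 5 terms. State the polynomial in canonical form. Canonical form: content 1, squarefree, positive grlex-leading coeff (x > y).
1. The degree is 3 — no degree-2 curve has this shape.
2. Observable constraints: one y-axis crossing is at y = 0; every point of the x-axis in the box is on the curve.
3. Putting this together gives p.

2*x*y^2 - 3*y^3 - 3*y^2 + 3*y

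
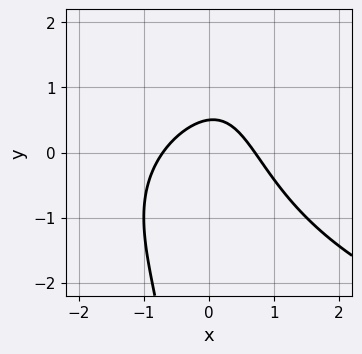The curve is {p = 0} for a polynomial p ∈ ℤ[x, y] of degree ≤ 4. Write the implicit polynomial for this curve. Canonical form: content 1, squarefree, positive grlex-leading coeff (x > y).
x*y^2 - 2*x^2 - 2*y + 1

1. Degree: the shape is more complex than any degree-2 curve, so deg p = 3.
2. The integer polynomial consistent with all of this is the stated p.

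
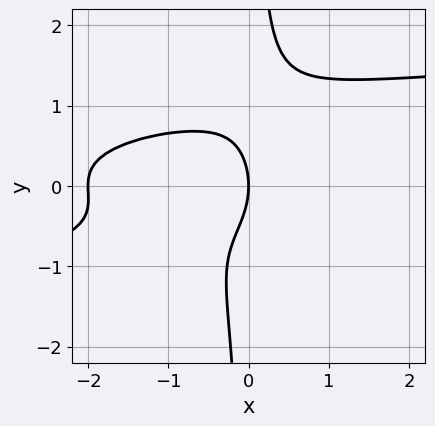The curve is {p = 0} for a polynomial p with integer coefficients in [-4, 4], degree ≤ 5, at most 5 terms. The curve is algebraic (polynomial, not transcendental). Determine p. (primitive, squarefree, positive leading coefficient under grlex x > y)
2*x*y^3 - x^2 - y^2 - 2*x

1. Degree: the shape is more complex than any degree-3 curve, so deg p = 4.
2. From the axis intercepts and sections: among the integer gridlines, it crosses the x-axis at x ∈ {-2, 0}; one y-axis crossing is at y = 0.
3. The integer polynomial consistent with all of this is the stated p.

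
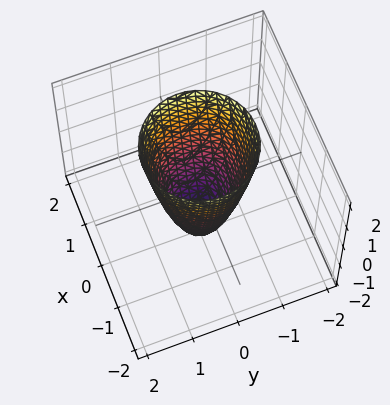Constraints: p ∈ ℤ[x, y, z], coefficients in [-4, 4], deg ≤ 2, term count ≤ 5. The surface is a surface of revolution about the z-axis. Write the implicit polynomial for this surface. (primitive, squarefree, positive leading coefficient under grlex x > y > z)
3*x^2 + 3*y^2 - z - 2

deg p = 2.
By symmetry, the z-axis is an axis of rotation, so x and y enter only as x² + y².
From the visible intercepts: one z-axis crossing is at z = -2; a circular section at z = 2 has radius between 1 and 2.
Together with the visible shape, these determine p as stated.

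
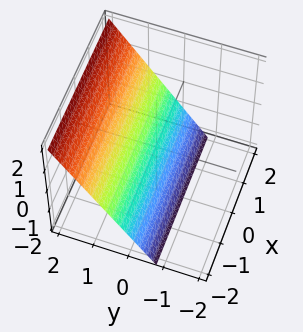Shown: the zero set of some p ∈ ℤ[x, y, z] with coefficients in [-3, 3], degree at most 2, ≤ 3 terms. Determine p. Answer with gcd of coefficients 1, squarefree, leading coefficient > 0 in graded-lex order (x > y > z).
deg p = 1. The surface is flat (a plane).
Observable constraints: one z-axis crossing is at z = -1; the surface avoids every integer x-axis point in the box.
The integer polynomial consistent with all of this is the stated p.

3*y - 2*z - 2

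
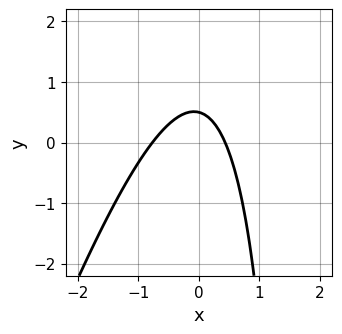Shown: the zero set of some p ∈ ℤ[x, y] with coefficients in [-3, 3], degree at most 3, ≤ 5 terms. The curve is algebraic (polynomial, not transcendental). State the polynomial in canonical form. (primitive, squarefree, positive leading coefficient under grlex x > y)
3*x^2 - x*y + x + 2*y - 1

The degree is 2 — the shape is more complex than any degree-1 curve.
Matching integer coefficients to the picture gives p.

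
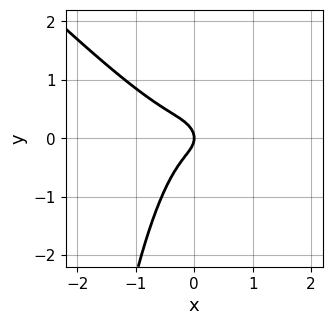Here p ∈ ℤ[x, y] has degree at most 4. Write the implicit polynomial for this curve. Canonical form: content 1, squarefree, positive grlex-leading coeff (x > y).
3*x^3 + 3*x^2*y + 2*y^2 + x

(a) Degree: a generic line meets the curve in up to 3 points, so deg p = 3.
(b) Against the integer gridlines: it crosses the y-axis at the gridline y = 0; one x-axis crossing is at x = 0.
(c) Matching integer coefficients to the picture gives p.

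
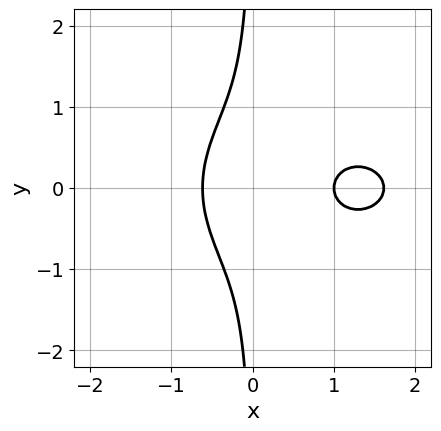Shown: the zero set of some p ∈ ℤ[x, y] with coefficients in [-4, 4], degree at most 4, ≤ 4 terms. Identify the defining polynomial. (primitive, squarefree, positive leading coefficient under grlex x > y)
deg p = 3. The shape is more complex than any degree-2 curve.
Symmetries: the y ↦ −y reflection is a symmetry, so y appears only in even powers.
From the visible intercepts: it crosses the x-axis at the gridline x = 1; the curve avoids every integer y-axis point in the box.
Together with the visible shape, these determine p as stated.

x^3 + 2*x*y^2 - 2*x^2 + 1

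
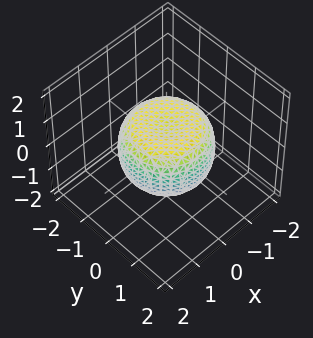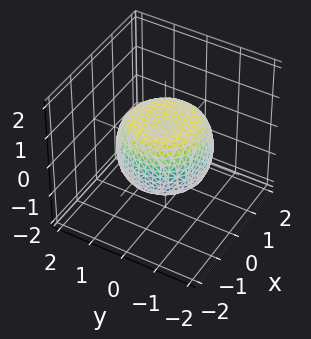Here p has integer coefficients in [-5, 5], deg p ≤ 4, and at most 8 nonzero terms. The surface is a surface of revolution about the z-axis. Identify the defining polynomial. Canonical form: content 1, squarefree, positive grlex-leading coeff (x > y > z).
2*x^4 + 4*x^2*y^2 + 2*y^4 - 2*x^2 - 2*y^2 + 3*z^2 - 2

(a) deg p = 4. The shape is more complex than any degree-3 surface.
(b) Symmetries: rotational symmetry about the z-axis ⇒ p depends on x, y only through x² + y².
(c) Checking where it meets the axes: a circular section at z = 0 has radius between 1 and 2.
(d) These observations pin down the coefficients.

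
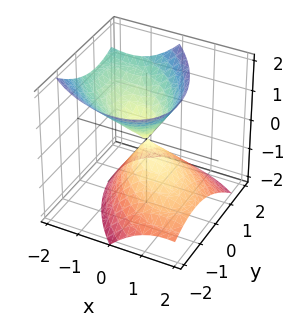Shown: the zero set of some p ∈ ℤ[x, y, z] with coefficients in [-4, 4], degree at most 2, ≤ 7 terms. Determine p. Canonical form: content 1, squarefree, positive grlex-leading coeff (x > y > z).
x^2 + x*y + x*z + y^2 - z^2

(a) I count 2 distinct pieces.
(b) The degree is 2 — the shape is more complex than any degree-1 surface.
(c) Reading off the gridlines: it crosses the x-axis at the gridline x = 0; it crosses the y-axis at the gridline y = 0.
(d) Solving for integer coefficients yields p as stated.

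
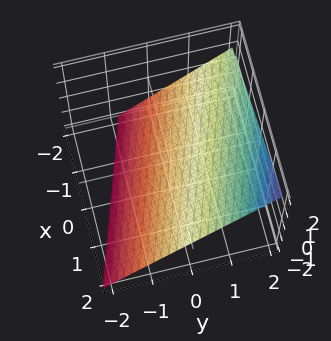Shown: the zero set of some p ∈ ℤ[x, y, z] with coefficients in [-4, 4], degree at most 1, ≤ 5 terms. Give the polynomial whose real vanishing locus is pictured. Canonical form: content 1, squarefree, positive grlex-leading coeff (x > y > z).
x + 3*y - 3*z - 2

(a) deg p = 1.
(b) Observable constraints: it crosses the x-axis at the gridline x = 2.
(c) Assembling these constraints gives the stated polynomial.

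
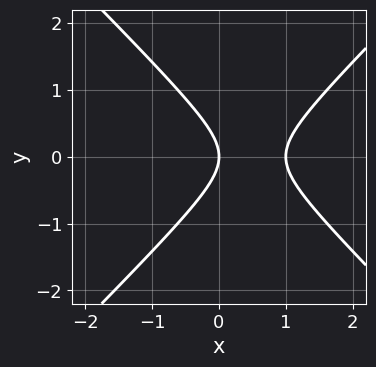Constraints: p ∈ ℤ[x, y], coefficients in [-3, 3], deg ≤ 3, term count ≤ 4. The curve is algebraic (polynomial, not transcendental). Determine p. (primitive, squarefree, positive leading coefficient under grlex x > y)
deg p = 2. The shape is more complex than any degree-1 curve.
Symmetries: it's symmetric under y → −y, forcing even powers of y.
Against the integer gridlines: among the integer gridlines, it crosses the x-axis at x ∈ {0, 1}; one y-axis crossing is at y = 0.
Solving for integer coefficients yields p as stated.

x^2 - y^2 - x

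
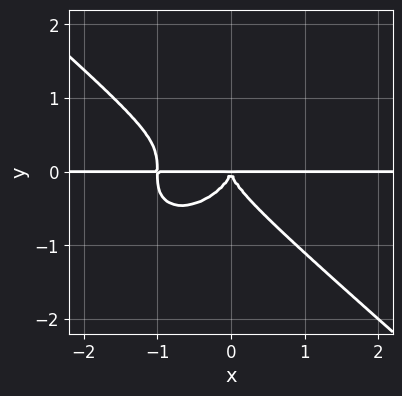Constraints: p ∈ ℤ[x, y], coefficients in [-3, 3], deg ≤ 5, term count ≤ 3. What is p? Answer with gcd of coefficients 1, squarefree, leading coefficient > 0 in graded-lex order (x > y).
(a) deg p = 4. The shape is more complex than any degree-3 curve.
(b) Observable constraints: the visible x-axis segment lies entirely on the curve.
(c) Solving for integer coefficients yields p as stated.

2*x^3*y + 3*y^4 + 2*x^2*y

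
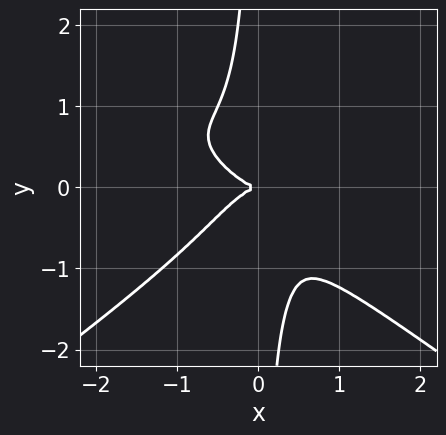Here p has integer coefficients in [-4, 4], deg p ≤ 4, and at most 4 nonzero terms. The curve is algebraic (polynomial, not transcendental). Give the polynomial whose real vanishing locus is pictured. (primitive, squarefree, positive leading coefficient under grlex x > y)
x^3*y - 2*x*y^3 - x^3 - y^2

1. The degree is 4 — no degree-3 curve has this shape.
2. Against the integer gridlines: it meets the x-axis at x = 0 (among the integer gridlines); it crosses the y-axis at the gridline y = 0.
3. These observations pin down the coefficients.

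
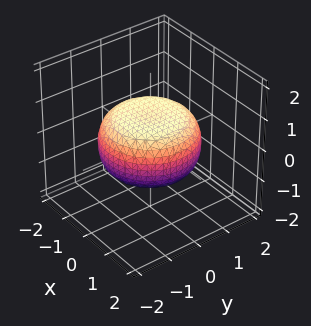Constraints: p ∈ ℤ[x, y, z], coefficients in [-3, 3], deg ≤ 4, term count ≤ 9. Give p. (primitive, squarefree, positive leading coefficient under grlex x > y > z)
x^4 + 2*x^2*y^2 + y^4 - x^2 - y^2 + 3*z^2 - 2

1. Degree: a generic line meets the surface in up to 4 points, so deg p = 4.
2. Symmetries: rotational symmetry about the z-axis ⇒ p depends on x, y only through x² + y².
3. Observable constraints: a circular section at z = 0 has radius between 1 and 2.
4. Solving for integer coefficients yields p as stated.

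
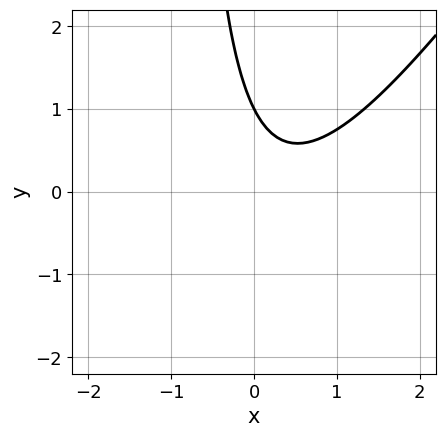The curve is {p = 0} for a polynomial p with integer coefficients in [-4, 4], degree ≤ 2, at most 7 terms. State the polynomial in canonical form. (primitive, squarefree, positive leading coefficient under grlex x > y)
(a) The degree is 2 — a generic line meets the curve in up to 2 points.
(b) From the visible intercepts: one y-axis crossing is at y = 1; no x-intercept at any integer in the box.
(c) Putting this together gives p.

3*x^2 - 2*x*y - 2*x - 2*y + 2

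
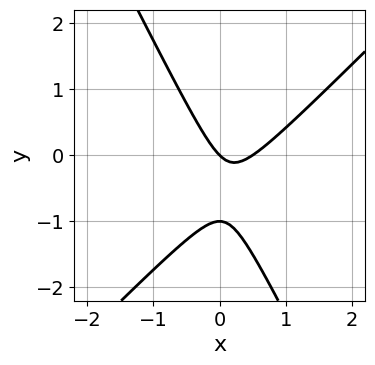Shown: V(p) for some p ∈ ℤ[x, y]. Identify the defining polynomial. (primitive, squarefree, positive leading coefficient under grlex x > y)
The degree is 2 — a generic line meets the curve in up to 2 points.
From the visible intercepts: the y-axis gridline crossings are at y ∈ {-1, 0}; it crosses the x-axis at the gridline x = 0.
Putting this together gives p.

2*x^2 - x*y - y^2 - x - y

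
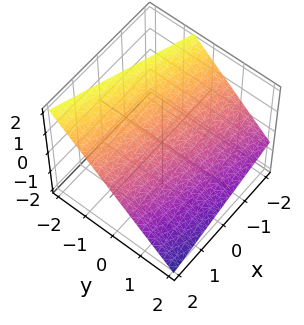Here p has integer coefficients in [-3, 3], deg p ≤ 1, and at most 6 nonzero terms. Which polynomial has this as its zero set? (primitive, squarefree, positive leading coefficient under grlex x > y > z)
x + 3*y + 3*z - 2

The degree is 1 — the surface is flat (a plane).
Against the integer gridlines: it meets the x-axis at x = 2 (among the integer gridlines).
Fitting integer coefficients to these (and the overall shape) gives p.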